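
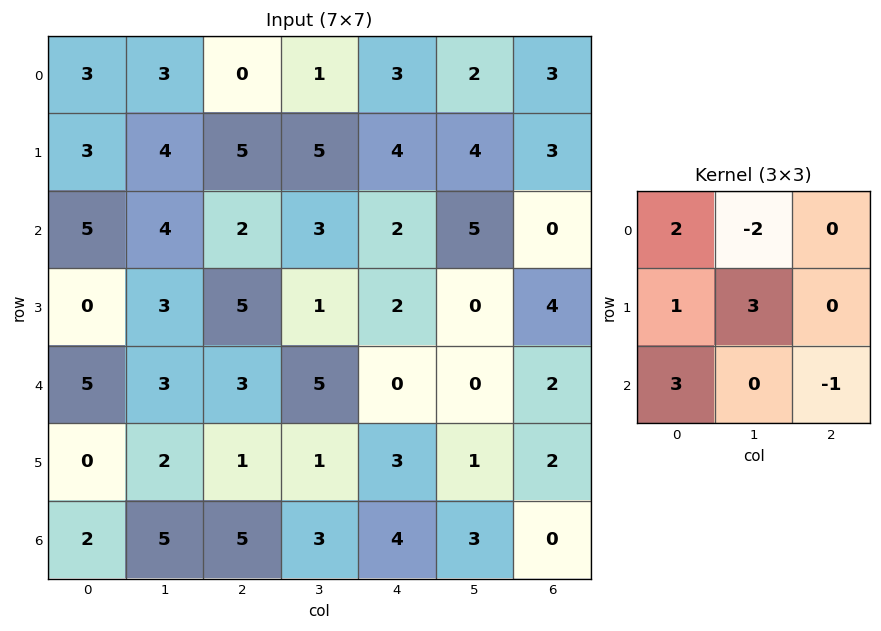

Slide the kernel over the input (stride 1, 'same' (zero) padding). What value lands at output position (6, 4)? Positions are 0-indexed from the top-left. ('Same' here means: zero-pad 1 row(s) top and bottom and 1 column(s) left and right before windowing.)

11

The receptive field on the zero-padded input at this output position is [1 3 1 / 3 4 3 / 0 0 0]. Elementwise product with the kernel and sum: 1·2 + 3·-2 + 3·1 + 4·3 + 0·3 + 0·-1.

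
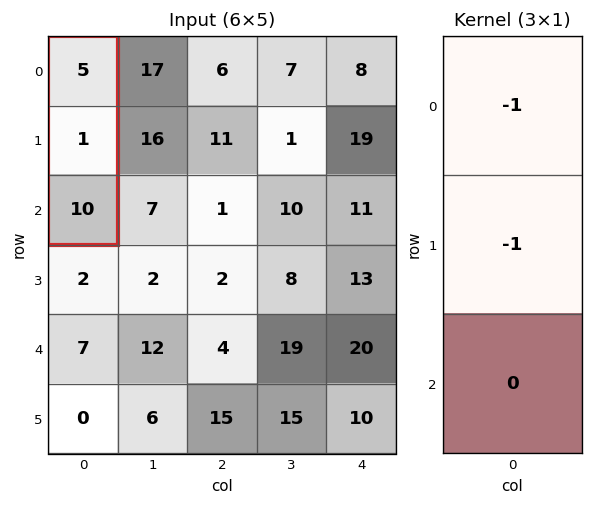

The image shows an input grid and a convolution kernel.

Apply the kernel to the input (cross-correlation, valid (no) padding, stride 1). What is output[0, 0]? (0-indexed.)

The receptive field on the input at this output position is [5 / 1 / 10]. Elementwise product with the kernel and sum: 5·-1 + 1·-1.

-6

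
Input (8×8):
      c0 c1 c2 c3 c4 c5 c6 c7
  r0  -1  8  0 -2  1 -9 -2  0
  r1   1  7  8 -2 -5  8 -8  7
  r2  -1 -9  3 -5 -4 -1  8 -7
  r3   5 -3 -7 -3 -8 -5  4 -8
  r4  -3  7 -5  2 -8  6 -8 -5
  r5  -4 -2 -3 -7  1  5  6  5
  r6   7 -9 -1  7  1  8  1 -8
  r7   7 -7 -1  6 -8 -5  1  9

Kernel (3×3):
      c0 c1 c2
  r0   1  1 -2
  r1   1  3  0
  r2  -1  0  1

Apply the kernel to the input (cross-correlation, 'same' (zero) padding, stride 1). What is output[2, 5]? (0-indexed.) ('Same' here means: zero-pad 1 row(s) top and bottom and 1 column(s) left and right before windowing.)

The receptive field on the zero-padded input at this output position is [-5 8 -8 / -4 -1 8 / -8 -5 4]. Elementwise product with the kernel and sum: -5·1 + 8·1 + -8·-2 + -4·1 + -1·3 + -8·-1 + 4·1.

24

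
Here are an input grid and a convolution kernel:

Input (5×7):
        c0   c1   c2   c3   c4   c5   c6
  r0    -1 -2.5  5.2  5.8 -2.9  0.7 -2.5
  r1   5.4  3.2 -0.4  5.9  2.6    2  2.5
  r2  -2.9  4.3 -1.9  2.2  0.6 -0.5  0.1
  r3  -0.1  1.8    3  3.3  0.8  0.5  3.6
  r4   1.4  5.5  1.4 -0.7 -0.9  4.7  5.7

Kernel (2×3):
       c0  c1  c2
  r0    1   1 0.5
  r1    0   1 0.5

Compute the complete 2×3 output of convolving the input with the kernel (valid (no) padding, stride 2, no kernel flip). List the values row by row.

2.1 16.75 -0.2
3.75 4.3 2.45

Output[0,0]: The receptive field on the input at this output position is [-1 -2.5 5.2 / 5.4 3.2 -0.4]. Elementwise product with the kernel and sum: -1·1 + -2.5·1 + 5.2·0.5 + 3.2·1 + -0.4·0.5.
Output[0,1]: The receptive field on the input at this output position is [5.2 5.8 -2.9 / -0.4 5.9 2.6]. Elementwise product with the kernel and sum: 5.2·1 + 5.8·1 + -2.9·0.5 + 5.9·1 + 2.6·0.5.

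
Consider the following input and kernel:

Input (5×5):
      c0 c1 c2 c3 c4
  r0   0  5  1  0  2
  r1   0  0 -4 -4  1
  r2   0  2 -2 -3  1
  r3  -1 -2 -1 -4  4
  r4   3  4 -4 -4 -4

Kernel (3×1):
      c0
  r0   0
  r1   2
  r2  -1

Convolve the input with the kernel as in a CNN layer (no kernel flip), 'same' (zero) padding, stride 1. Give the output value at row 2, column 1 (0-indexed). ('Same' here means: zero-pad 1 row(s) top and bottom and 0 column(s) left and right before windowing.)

6

The receptive field on the zero-padded input at this output position is [0 / 2 / -2]. Elementwise product with the kernel and sum: 2·2 + -2·-1.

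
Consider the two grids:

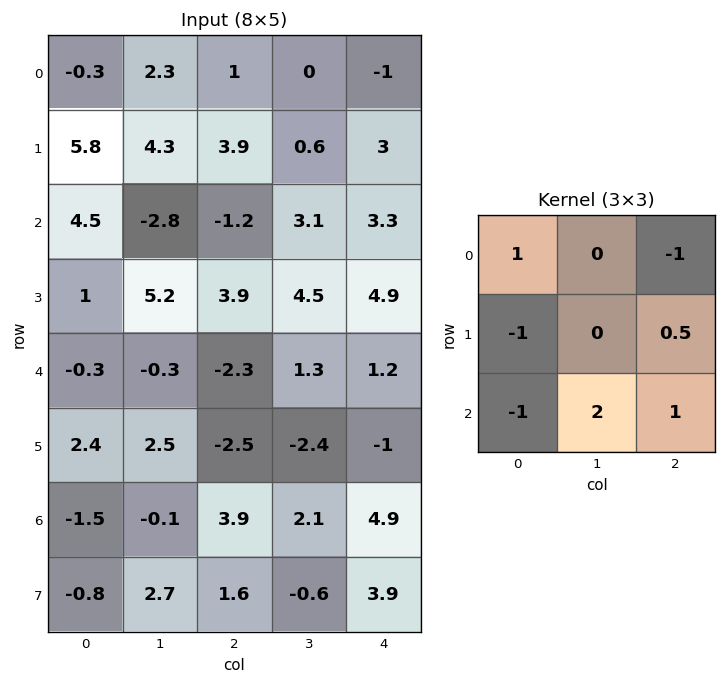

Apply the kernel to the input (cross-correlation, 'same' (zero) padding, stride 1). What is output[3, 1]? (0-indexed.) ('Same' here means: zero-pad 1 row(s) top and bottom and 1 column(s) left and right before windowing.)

4.05

The receptive field on the zero-padded input at this output position is [4.5 -2.8 -1.2 / 1 5.2 3.9 / -0.3 -0.3 -2.3]. Elementwise product with the kernel and sum: 4.5·1 + -1.2·-1 + 1·-1 + 3.9·0.5 + -0.3·-1 + -0.3·2 + -2.3·1.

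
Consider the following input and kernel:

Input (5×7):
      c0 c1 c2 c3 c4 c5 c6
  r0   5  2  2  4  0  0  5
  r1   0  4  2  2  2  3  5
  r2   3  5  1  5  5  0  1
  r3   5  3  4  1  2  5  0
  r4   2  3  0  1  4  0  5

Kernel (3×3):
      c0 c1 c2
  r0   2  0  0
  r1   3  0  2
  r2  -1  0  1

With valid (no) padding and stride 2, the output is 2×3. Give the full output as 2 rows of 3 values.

12 18 12
27 22 17

Output[0,0]: The receptive field on the input at this output position is [5 2 2 / 0 4 2 / 3 5 1]. Elementwise product with the kernel and sum: 5·2 + 0·3 + 2·2 + 3·-1 + 1·1.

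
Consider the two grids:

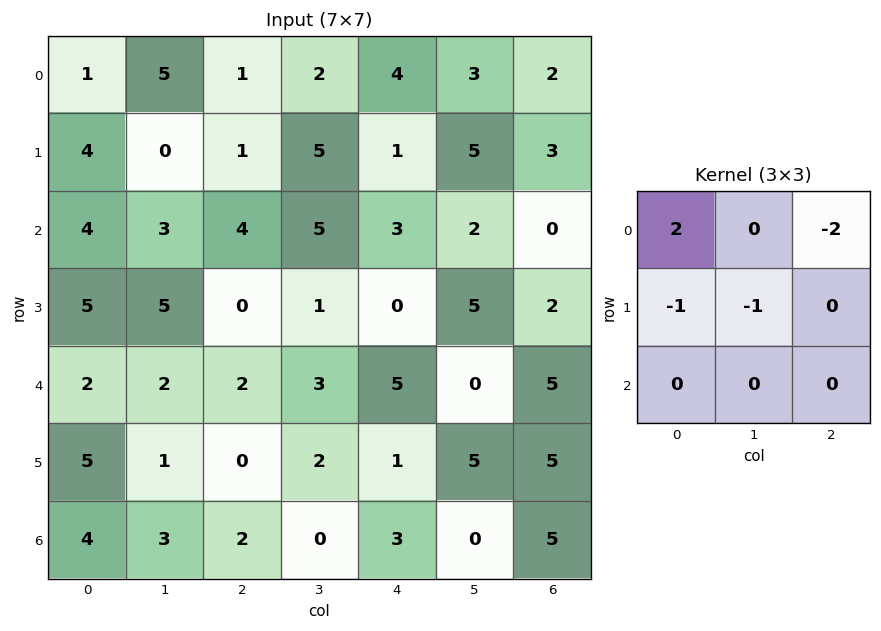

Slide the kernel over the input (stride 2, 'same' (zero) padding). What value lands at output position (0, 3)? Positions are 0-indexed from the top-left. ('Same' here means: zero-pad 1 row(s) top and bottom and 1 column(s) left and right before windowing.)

-5

The receptive field on the zero-padded input at this output position is [0 0 0 / 3 2 0 / 5 3 0]. Elementwise product with the kernel and sum: 0·2 + 0·-2 + 3·-1 + 2·-1.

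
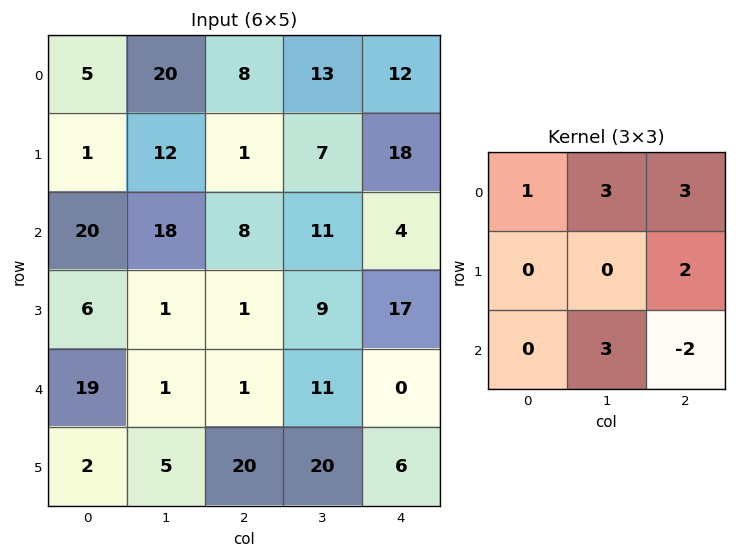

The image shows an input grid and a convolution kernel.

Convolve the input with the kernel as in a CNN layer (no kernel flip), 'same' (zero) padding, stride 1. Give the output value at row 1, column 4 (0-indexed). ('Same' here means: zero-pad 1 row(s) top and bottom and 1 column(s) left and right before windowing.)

61

The receptive field on the zero-padded input at this output position is [13 12 0 / 7 18 0 / 11 4 0]. Elementwise product with the kernel and sum: 13·1 + 12·3 + 0·3 + 0·2 + 4·3 + 0·-2.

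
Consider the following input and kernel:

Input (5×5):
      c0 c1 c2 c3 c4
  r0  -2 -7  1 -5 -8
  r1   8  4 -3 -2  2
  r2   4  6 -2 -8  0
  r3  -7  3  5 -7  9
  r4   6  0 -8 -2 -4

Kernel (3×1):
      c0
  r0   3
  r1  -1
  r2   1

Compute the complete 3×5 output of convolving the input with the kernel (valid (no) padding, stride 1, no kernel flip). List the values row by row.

Output[0,0]: The receptive field on the input at this output position is [-2 / 8 / 4]. Elementwise product with the kernel and sum: -2·3 + 8·-1 + 4·1.
Output[0,1]: The receptive field on the input at this output position is [-7 / 4 / 6]. Elementwise product with the kernel and sum: -7·3 + 4·-1 + 6·1.

-10 -19 4 -21 -26
13 9 -2 -5 15
25 15 -19 -19 -13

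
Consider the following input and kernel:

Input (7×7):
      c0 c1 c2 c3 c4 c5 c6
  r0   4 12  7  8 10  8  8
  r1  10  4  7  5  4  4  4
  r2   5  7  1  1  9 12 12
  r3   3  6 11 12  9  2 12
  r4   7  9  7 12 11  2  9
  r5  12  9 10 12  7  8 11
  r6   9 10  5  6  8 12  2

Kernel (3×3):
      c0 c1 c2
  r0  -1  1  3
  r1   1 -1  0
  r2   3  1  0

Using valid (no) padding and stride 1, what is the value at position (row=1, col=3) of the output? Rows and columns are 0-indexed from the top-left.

The receptive field on the input at this output position is [5 4 4 / 1 9 12 / 12 9 2]. Elementwise product with the kernel and sum: 5·-1 + 4·1 + 4·3 + 1·1 + 9·-1 + 12·3 + 9·1.

48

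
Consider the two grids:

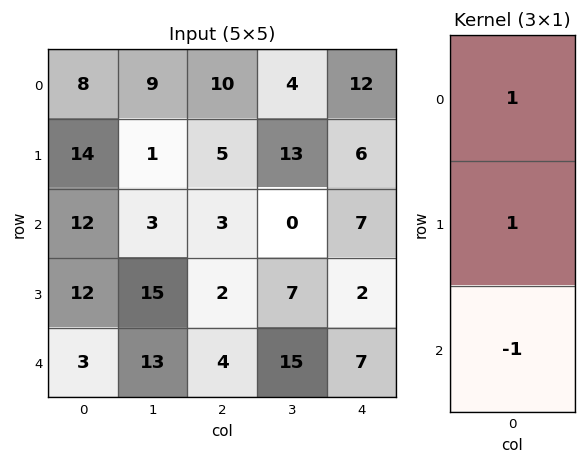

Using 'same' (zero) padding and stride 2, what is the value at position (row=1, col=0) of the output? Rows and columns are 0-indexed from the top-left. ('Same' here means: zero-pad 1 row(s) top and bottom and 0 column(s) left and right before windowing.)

14

The receptive field on the zero-padded input at this output position is [14 / 12 / 12]. Elementwise product with the kernel and sum: 14·1 + 12·1 + 12·-1.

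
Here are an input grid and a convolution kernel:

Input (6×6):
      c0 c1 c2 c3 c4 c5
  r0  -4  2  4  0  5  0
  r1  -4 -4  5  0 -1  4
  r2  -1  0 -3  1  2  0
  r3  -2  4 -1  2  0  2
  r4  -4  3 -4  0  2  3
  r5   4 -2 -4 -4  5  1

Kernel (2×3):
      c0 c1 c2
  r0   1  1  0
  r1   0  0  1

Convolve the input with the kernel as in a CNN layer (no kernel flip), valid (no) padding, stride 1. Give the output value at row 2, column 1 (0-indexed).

The receptive field on the input at this output position is [0 -3 1 / 4 -1 2]. Elementwise product with the kernel and sum: 0·1 + -3·1 + 2·1.

-1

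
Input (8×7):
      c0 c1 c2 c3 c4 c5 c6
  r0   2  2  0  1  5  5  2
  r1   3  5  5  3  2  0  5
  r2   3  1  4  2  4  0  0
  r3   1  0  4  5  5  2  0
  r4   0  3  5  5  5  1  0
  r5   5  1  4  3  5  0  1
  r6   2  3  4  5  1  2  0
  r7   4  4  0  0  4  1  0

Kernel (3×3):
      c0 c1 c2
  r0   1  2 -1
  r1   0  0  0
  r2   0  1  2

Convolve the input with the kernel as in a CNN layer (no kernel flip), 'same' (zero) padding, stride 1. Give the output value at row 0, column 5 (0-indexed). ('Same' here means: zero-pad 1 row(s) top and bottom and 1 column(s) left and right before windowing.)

The receptive field on the zero-padded input at this output position is [0 0 0 / 5 5 2 / 2 0 5]. Elementwise product with the kernel and sum: 0·1 + 0·2 + 0·-1 + 0·1 + 5·2.

10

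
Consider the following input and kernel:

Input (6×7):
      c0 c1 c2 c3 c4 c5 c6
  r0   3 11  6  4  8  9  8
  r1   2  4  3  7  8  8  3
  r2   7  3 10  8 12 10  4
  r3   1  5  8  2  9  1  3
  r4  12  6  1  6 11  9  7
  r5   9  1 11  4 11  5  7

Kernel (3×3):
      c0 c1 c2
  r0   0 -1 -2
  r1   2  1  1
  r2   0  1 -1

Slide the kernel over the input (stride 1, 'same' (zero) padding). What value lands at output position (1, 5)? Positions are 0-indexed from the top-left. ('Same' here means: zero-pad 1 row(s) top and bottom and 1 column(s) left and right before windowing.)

The receptive field on the zero-padded input at this output position is [8 9 8 / 8 8 3 / 12 10 4]. Elementwise product with the kernel and sum: 9·-1 + 8·-2 + 8·2 + 8·1 + 3·1 + 10·1 + 4·-1.

8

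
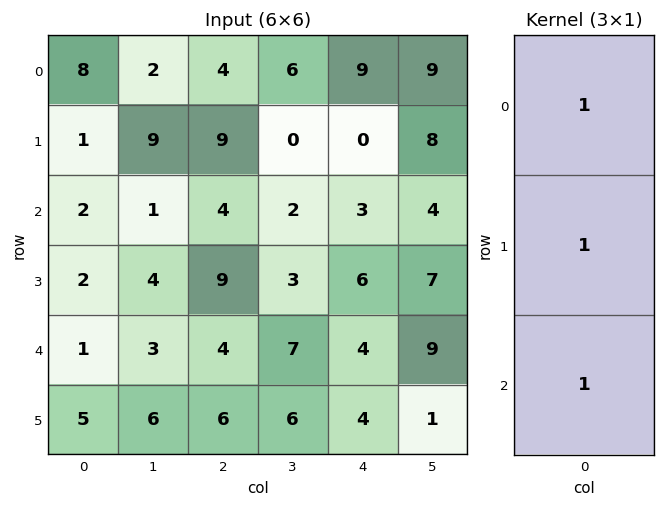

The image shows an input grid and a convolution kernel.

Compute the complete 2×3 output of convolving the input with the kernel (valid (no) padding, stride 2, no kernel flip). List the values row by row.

11 17 12
5 17 13

Output[0,0]: The receptive field on the input at this output position is [8 / 1 / 2]. Elementwise product with the kernel and sum: 8·1 + 1·1 + 2·1.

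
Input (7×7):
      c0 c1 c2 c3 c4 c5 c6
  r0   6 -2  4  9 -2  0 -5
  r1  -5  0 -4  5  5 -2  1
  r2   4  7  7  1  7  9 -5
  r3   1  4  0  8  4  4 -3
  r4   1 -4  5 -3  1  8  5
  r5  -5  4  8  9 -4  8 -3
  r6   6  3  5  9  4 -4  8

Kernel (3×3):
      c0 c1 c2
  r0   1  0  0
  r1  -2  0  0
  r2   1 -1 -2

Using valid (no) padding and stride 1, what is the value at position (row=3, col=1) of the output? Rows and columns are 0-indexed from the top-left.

The receptive field on the input at this output position is [4 0 8 / -4 5 -3 / 4 8 9]. Elementwise product with the kernel and sum: 4·1 + -4·-2 + 4·1 + 8·-1 + 9·-2.

-10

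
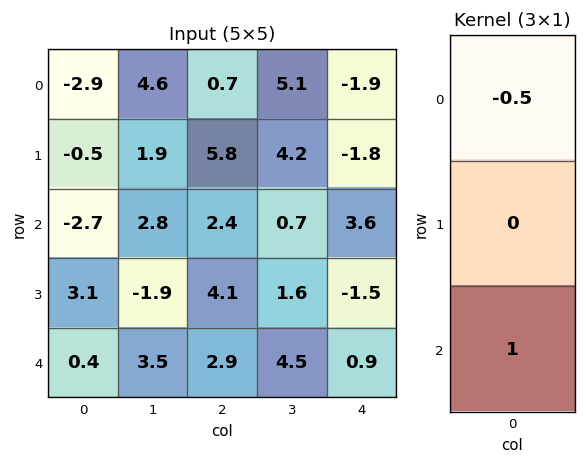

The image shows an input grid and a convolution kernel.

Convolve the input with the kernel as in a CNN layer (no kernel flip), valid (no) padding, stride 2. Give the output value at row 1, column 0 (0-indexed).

The receptive field on the input at this output position is [-2.7 / 3.1 / 0.4]. Elementwise product with the kernel and sum: -2.7·-0.5 + 0.4·1.

1.75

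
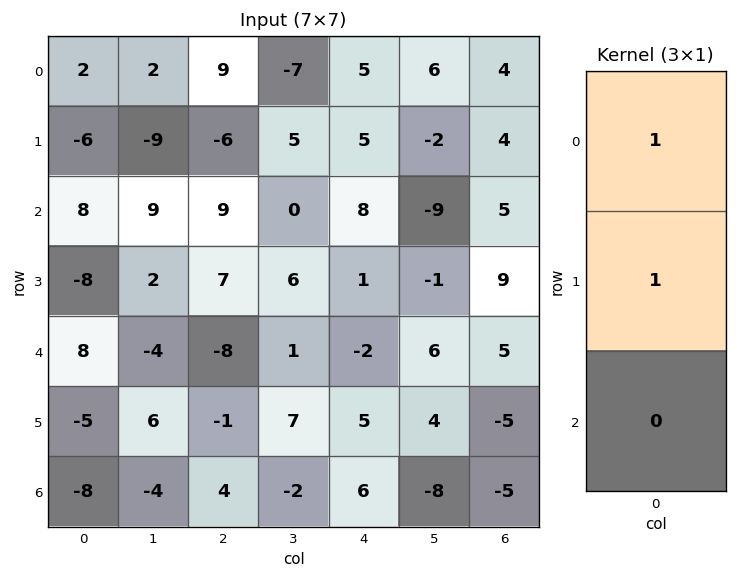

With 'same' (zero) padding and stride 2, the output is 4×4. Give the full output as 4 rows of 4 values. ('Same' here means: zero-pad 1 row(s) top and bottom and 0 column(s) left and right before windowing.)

2 9 5 4
2 3 13 9
0 -1 -1 14
-13 3 11 -10

Output[0,0]: The receptive field on the zero-padded input at this output position is [0 / 2 / -6]. Elementwise product with the kernel and sum: 0·1 + 2·1.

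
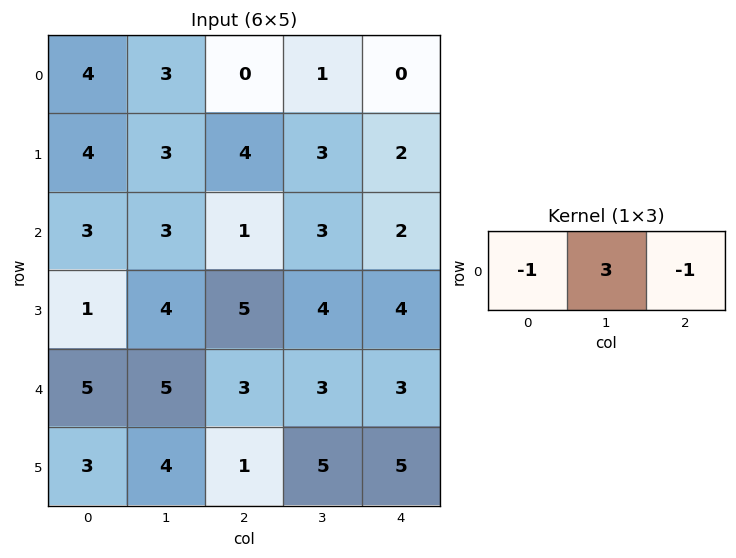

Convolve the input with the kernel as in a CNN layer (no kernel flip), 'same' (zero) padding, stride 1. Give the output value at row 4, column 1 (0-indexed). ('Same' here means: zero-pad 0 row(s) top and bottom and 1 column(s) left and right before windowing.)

7

The receptive field on the zero-padded input at this output position is [5 5 3]. Elementwise product with the kernel and sum: 5·-1 + 5·3 + 3·-1.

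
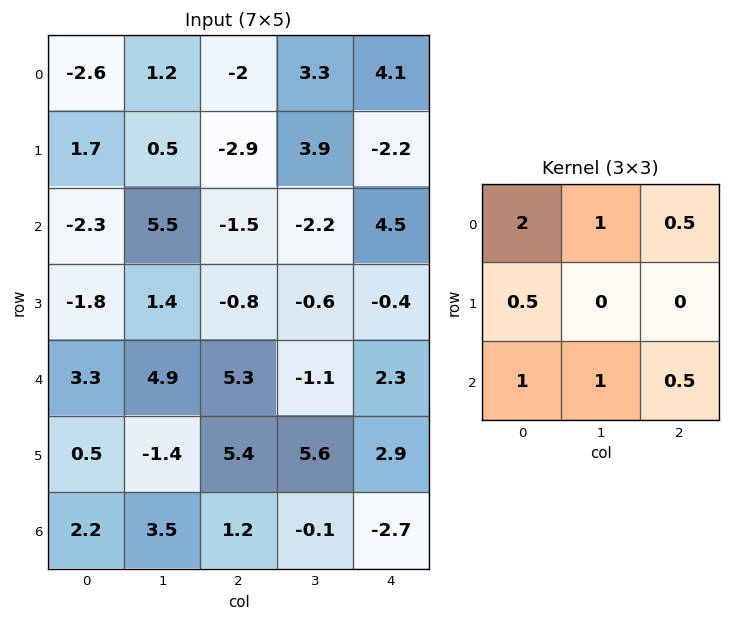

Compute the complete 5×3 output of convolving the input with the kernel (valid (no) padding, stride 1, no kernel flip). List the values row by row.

-1.7 5.2 -1.55
0.5 3.1 -5.35
10.1 18.75 2
0.85 10.95 12.7
20.7 18.5 13.1

Output[0,0]: The receptive field on the input at this output position is [-2.6 1.2 -2 / 1.7 0.5 -2.9 / -2.3 5.5 -1.5]. Elementwise product with the kernel and sum: -2.6·2 + 1.2·1 + -2·0.5 + 1.7·0.5 + -2.3·1 + 5.5·1 + -1.5·0.5.
Output[0,1]: The receptive field on the input at this output position is [1.2 -2 3.3 / 0.5 -2.9 3.9 / 5.5 -1.5 -2.2]. Elementwise product with the kernel and sum: 1.2·2 + -2·1 + 3.3·0.5 + 0.5·0.5 + 5.5·1 + -1.5·1 + -2.2·0.5.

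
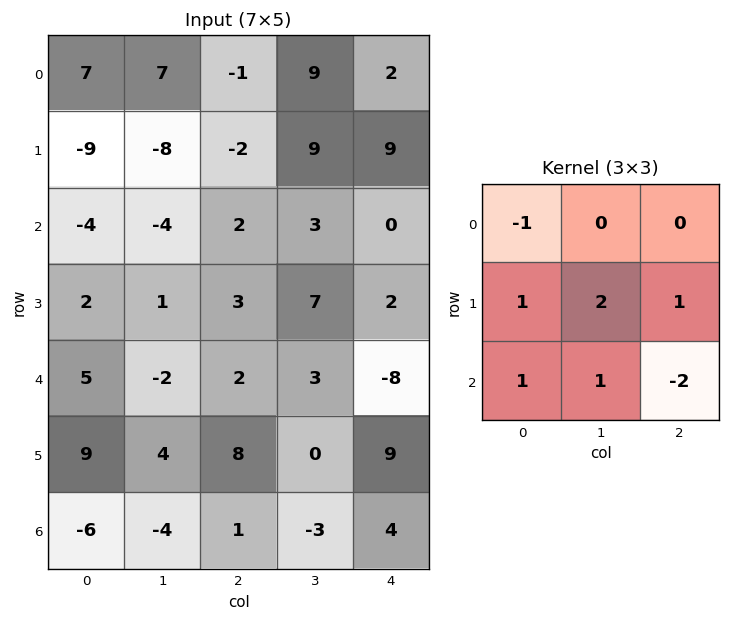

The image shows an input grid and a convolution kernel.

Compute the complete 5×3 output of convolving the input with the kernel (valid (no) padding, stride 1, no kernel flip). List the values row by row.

-46 -18 31
-4 1 16
10 12 38
-2 16 -13
8 25 5

Output[0,0]: The receptive field on the input at this output position is [7 7 -1 / -9 -8 -2 / -4 -4 2]. Elementwise product with the kernel and sum: 7·-1 + -9·1 + -8·2 + -2·1 + -4·1 + -4·1 + 2·-2.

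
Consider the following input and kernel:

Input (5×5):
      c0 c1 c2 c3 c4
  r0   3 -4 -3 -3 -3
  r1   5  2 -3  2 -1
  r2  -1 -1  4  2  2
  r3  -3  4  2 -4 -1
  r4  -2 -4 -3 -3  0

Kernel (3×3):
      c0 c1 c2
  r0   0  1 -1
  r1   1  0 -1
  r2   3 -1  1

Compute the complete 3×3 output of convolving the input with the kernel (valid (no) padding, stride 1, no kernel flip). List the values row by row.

Output[0,0]: The receptive field on the input at this output position is [3 -4 -3 / 5 2 -3 / -1 -1 4]. Elementwise product with the kernel and sum: -4·1 + -3·-1 + 5·1 + -3·-1 + -1·3 + -1·-1 + 4·1.
Output[0,1]: The receptive field on the input at this output position is [-4 -3 -3 / 2 -3 2 / -1 4 2]. Elementwise product with the kernel and sum: -3·1 + -3·-1 + 2·1 + 2·-1 + -1·3 + 4·-1 + 2·1.

9 -5 10
-11 -2 14
-15 -2 -3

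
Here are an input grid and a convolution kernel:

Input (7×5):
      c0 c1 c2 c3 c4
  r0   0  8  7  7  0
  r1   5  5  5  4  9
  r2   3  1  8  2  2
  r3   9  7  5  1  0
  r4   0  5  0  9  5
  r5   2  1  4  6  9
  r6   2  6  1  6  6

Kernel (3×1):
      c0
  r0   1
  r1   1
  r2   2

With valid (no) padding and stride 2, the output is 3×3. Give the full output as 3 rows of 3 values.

Output[0,0]: The receptive field on the input at this output position is [0 / 5 / 3]. Elementwise product with the kernel and sum: 0·1 + 5·1 + 3·2.

11 28 13
12 13 12
6 6 26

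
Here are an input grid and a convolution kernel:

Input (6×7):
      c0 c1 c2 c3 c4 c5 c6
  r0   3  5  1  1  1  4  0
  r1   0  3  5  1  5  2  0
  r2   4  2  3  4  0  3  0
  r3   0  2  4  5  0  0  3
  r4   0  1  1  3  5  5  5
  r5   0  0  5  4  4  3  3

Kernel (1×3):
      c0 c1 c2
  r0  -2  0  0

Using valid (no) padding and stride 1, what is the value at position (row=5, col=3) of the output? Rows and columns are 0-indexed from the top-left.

-8

The receptive field on the input at this output position is [4 4 3]. Elementwise product with the kernel and sum: 4·-2.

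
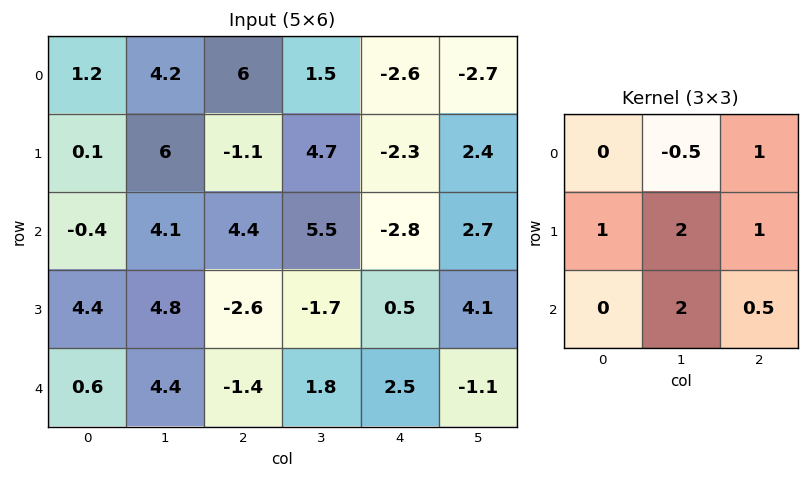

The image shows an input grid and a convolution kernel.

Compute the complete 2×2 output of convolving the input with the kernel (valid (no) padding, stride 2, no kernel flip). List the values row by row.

25.3 12.25
21.85 -6.2

Output[0,0]: The receptive field on the input at this output position is [1.2 4.2 6 / 0.1 6 -1.1 / -0.4 4.1 4.4]. Elementwise product with the kernel and sum: 4.2·-0.5 + 6·1 + 0.1·1 + 6·2 + -1.1·1 + 4.1·2 + 4.4·0.5.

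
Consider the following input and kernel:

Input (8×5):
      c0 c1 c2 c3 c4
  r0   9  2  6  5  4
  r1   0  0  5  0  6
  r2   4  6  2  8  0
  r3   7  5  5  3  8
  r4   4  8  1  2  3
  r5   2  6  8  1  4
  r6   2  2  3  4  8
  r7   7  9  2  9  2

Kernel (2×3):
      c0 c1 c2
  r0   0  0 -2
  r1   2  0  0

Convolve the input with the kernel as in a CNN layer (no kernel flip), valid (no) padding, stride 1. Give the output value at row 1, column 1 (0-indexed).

12

The receptive field on the input at this output position is [0 5 0 / 6 2 8]. Elementwise product with the kernel and sum: 0·-2 + 6·2.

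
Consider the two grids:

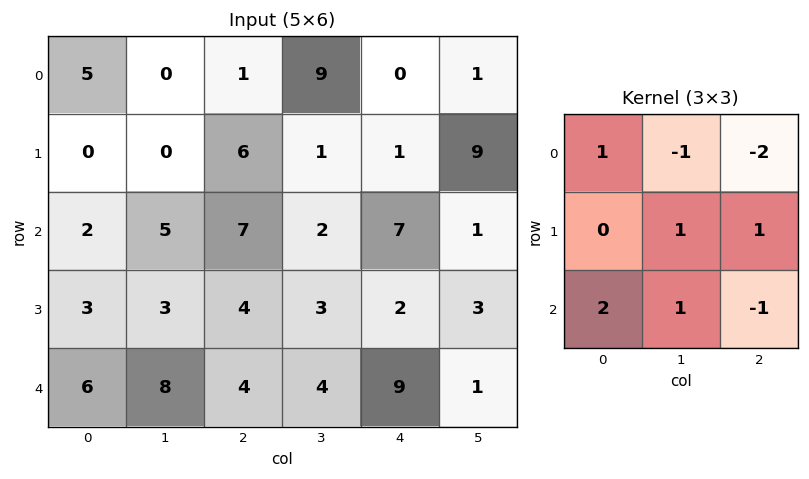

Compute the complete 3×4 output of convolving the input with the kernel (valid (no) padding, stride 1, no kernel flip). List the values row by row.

11 3 3 27
5 8 21 -5
6 17 -1 14

Output[0,0]: The receptive field on the input at this output position is [5 0 1 / 0 0 6 / 2 5 7]. Elementwise product with the kernel and sum: 5·1 + 0·-1 + 1·-2 + 0·1 + 6·1 + 2·2 + 5·1 + 7·-1.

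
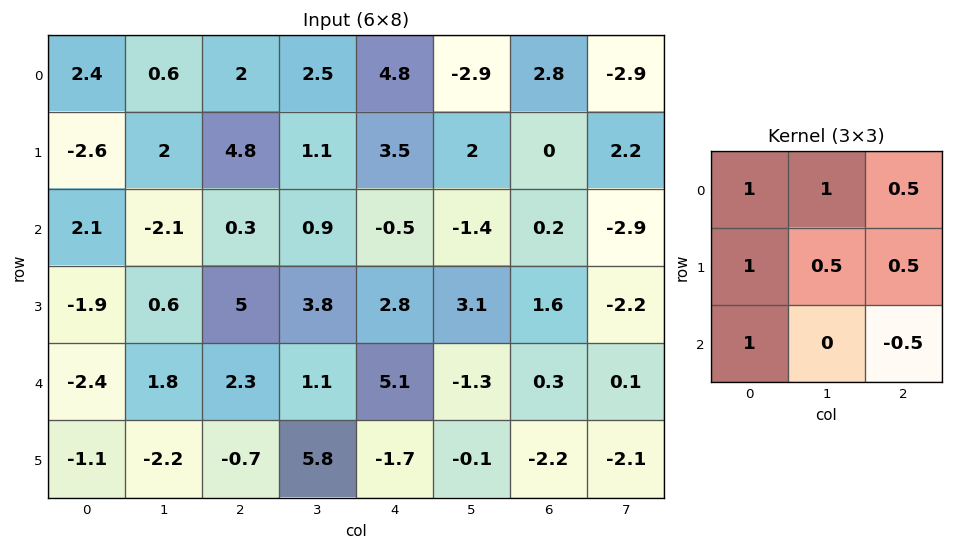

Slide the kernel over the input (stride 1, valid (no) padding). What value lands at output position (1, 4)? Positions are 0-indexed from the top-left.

The receptive field on the input at this output position is [3.5 2 0 / -0.5 -1.4 0.2 / 2.8 3.1 1.6]. Elementwise product with the kernel and sum: 3.5·1 + 2·1 + 0·0.5 + -0.5·1 + -1.4·0.5 + 0.2·0.5 + 2.8·1 + 1.6·-0.5.

6.4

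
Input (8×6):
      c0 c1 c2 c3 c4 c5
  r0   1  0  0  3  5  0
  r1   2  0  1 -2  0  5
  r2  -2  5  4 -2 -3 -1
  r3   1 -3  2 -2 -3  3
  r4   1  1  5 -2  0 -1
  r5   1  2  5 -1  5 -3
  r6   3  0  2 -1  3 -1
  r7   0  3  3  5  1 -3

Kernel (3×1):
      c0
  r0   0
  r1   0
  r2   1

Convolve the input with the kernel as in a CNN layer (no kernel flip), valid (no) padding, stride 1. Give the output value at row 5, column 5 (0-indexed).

The receptive field on the input at this output position is [-3 / -1 / -3]. Elementwise product with the kernel and sum: -3·1.

-3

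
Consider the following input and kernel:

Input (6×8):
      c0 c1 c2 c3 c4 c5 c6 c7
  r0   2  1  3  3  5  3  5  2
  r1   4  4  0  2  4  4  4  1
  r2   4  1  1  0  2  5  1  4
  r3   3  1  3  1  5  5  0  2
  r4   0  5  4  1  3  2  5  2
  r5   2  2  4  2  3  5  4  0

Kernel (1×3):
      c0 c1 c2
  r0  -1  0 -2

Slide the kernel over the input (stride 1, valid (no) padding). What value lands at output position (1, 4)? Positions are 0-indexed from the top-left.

The receptive field on the input at this output position is [4 4 4]. Elementwise product with the kernel and sum: 4·-1 + 4·-2.

-12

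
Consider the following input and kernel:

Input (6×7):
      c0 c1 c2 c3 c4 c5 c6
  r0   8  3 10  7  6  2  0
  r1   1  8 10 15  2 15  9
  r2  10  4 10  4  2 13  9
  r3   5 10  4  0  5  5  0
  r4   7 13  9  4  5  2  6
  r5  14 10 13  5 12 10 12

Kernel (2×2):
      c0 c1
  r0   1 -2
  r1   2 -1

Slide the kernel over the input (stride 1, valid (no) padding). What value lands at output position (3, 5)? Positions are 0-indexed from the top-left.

The receptive field on the input at this output position is [5 0 / 2 6]. Elementwise product with the kernel and sum: 5·1 + 0·-2 + 2·2 + 6·-1.

3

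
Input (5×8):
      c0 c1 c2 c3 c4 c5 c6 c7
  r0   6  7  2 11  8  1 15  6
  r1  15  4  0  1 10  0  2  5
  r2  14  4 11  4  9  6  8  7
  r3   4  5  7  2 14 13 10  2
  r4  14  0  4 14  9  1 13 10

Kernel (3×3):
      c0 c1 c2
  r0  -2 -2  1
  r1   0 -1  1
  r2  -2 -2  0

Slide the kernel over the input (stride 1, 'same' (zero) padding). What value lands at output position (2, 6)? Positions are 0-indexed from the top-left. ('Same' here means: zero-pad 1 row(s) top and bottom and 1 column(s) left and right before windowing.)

-46

The receptive field on the zero-padded input at this output position is [0 2 5 / 6 8 7 / 13 10 2]. Elementwise product with the kernel and sum: 0·-2 + 2·-2 + 5·1 + 8·-1 + 7·1 + 13·-2 + 10·-2.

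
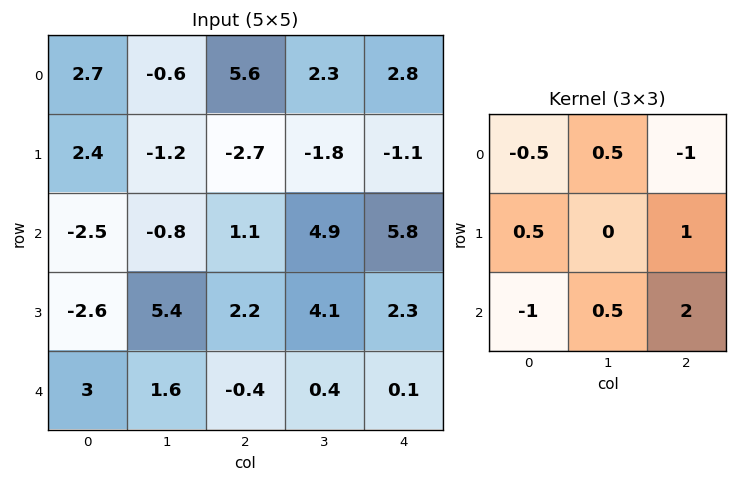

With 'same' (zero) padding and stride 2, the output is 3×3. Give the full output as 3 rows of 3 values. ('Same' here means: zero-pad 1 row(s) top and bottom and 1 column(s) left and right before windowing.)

-1.8 -1.75 2.4
11.1 9.45 -0.15
-5.1 -4.5 -0.7

Output[0,0]: The receptive field on the zero-padded input at this output position is [0 0 0 / 0 2.7 -0.6 / 0 2.4 -1.2]. Elementwise product with the kernel and sum: 0·-0.5 + 0·0.5 + 0·-1 + 0·0.5 + -0.6·1 + 0·-1 + 2.4·0.5 + -1.2·2.
Output[0,1]: The receptive field on the zero-padded input at this output position is [0 0 0 / -0.6 5.6 2.3 / -1.2 -2.7 -1.8]. Elementwise product with the kernel and sum: 0·-0.5 + 0·0.5 + 0·-1 + -0.6·0.5 + 2.3·1 + -1.2·-1 + -2.7·0.5 + -1.8·2.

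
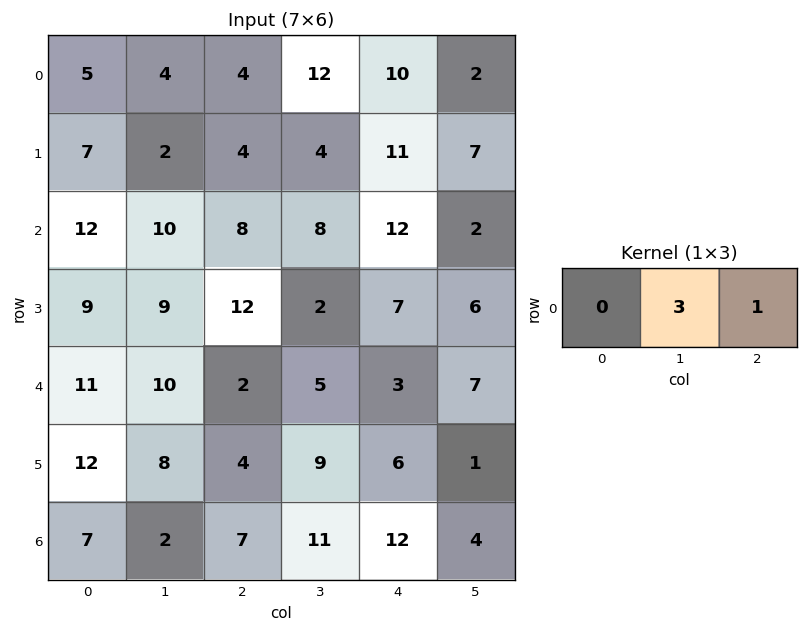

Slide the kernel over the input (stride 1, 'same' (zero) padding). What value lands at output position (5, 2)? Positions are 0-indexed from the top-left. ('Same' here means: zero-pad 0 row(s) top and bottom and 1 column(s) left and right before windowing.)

The receptive field on the zero-padded input at this output position is [8 4 9]. Elementwise product with the kernel and sum: 4·3 + 9·1.

21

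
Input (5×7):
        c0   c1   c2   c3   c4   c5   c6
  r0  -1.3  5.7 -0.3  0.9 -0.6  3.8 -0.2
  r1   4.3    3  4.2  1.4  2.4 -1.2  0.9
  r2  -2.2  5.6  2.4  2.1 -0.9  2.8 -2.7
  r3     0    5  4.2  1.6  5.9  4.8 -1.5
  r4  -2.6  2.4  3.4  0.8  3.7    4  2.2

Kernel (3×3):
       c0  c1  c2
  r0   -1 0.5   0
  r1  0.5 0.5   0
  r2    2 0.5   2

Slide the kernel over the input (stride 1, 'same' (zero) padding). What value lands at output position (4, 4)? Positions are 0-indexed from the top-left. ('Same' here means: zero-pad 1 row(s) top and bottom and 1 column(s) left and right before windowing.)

The receptive field on the zero-padded input at this output position is [1.6 5.9 4.8 / 0.8 3.7 4 / 0 0 0]. Elementwise product with the kernel and sum: 1.6·-1 + 5.9·0.5 + 0.8·0.5 + 3.7·0.5 + 0·2 + 0·0.5 + 0·2.

3.6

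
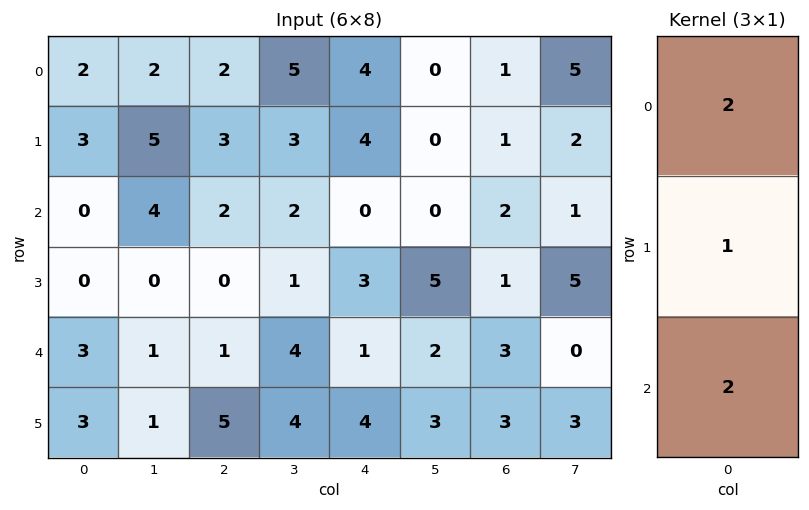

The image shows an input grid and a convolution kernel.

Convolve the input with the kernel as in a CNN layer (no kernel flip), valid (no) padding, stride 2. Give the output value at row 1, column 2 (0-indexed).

The receptive field on the input at this output position is [0 / 3 / 1]. Elementwise product with the kernel and sum: 0·2 + 3·1 + 1·2.

5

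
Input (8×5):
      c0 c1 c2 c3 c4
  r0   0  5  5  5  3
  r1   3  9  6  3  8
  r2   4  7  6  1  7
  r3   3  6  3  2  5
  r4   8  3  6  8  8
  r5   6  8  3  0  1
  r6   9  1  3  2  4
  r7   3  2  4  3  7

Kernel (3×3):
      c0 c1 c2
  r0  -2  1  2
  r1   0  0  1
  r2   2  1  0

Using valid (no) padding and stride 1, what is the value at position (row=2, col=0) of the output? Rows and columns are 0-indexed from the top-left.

The receptive field on the input at this output position is [4 7 6 / 3 6 3 / 8 3 6]. Elementwise product with the kernel and sum: 4·-2 + 7·1 + 6·2 + 3·1 + 8·2 + 3·1.

33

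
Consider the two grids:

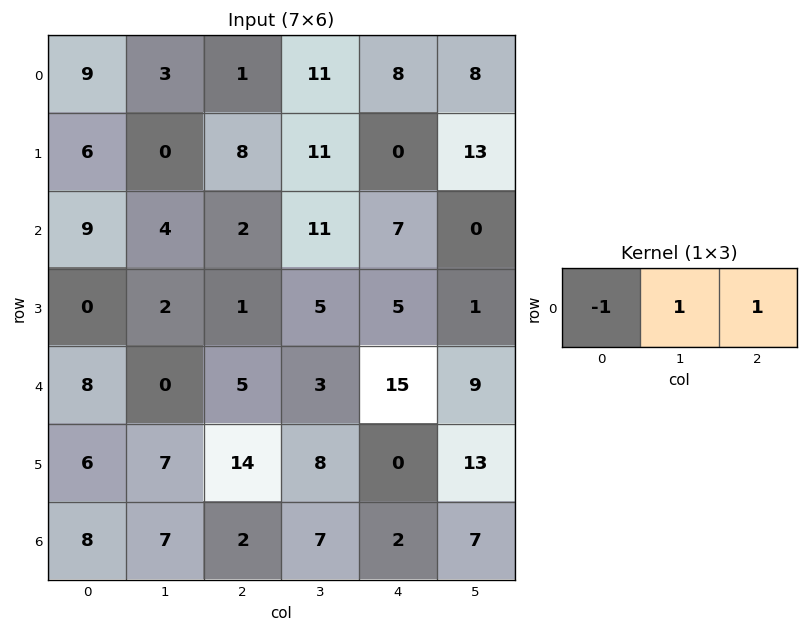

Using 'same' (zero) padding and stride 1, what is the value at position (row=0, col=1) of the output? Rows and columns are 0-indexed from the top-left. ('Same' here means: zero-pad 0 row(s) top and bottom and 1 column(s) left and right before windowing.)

The receptive field on the zero-padded input at this output position is [9 3 1]. Elementwise product with the kernel and sum: 9·-1 + 3·1 + 1·1.

-5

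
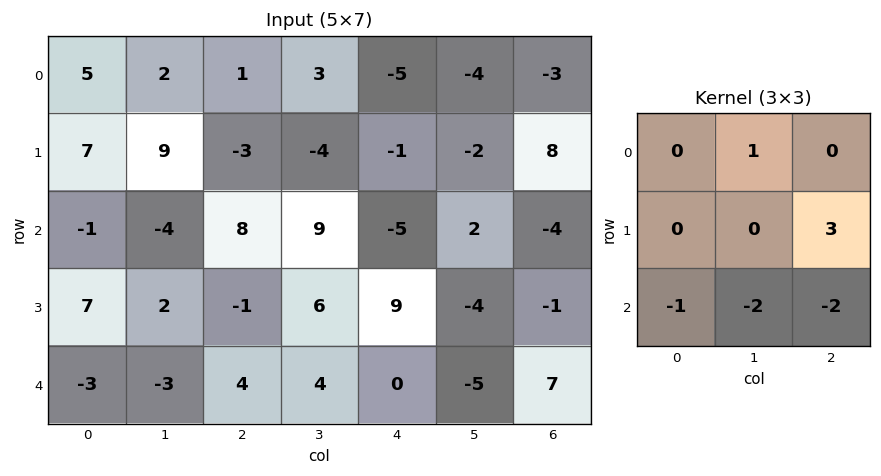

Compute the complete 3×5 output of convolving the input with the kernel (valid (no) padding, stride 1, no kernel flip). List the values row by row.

Output[0,0]: The receptive field on the input at this output position is [5 2 1 / 7 9 -3 / -1 -4 8]. Elementwise product with the kernel and sum: 2·1 + -3·3 + -1·-1 + -4·-2 + 8·-2.
Output[0,1]: The receptive field on the input at this output position is [2 1 3 / 9 -3 -4 / -4 8 9]. Elementwise product with the kernel and sum: 1·1 + -4·3 + -4·-1 + 8·-2 + 9·-2.

-14 -41 -16 -14 29
24 12 -48 -11 -13
-6 13 24 -11 -5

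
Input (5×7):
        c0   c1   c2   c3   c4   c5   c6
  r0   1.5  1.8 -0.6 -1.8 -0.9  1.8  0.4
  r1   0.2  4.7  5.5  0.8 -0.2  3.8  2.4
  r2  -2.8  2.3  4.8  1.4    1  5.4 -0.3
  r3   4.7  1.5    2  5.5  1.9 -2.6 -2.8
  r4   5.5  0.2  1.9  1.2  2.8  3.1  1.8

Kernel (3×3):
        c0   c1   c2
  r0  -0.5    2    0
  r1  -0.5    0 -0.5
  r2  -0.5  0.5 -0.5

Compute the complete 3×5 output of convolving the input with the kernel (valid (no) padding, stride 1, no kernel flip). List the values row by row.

0.15 -4.3 -8.15 -6.1 5.3
5.7 4.3 -3.25 -4.7 6.5
-0.95 5.2 -3.3 -0.9 10

Output[0,0]: The receptive field on the input at this output position is [1.5 1.8 -0.6 / 0.2 4.7 5.5 / -2.8 2.3 4.8]. Elementwise product with the kernel and sum: 1.5·-0.5 + 1.8·2 + 0.2·-0.5 + 5.5·-0.5 + -2.8·-0.5 + 2.3·0.5 + 4.8·-0.5.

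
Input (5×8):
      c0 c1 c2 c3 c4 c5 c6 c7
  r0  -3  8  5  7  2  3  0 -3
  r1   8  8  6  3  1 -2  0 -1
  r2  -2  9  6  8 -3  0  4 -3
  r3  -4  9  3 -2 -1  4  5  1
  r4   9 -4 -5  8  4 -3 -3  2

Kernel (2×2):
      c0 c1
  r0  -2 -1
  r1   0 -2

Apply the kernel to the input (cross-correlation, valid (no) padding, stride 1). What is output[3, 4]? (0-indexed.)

The receptive field on the input at this output position is [-1 4 / 4 -3]. Elementwise product with the kernel and sum: -1·-2 + 4·-1 + -3·-2.

4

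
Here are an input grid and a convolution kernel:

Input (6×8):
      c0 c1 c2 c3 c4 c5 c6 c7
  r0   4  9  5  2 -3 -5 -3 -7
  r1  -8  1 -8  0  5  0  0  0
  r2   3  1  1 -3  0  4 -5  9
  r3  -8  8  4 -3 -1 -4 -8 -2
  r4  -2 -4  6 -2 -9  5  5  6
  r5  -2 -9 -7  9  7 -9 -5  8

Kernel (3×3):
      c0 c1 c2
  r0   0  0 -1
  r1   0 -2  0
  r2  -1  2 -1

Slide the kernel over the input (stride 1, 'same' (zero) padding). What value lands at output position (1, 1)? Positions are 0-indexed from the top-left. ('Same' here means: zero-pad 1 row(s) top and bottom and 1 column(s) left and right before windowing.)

The receptive field on the zero-padded input at this output position is [4 9 5 / -8 1 -8 / 3 1 1]. Elementwise product with the kernel and sum: 5·-1 + 1·-2 + 3·-1 + 1·2 + 1·-1.

-9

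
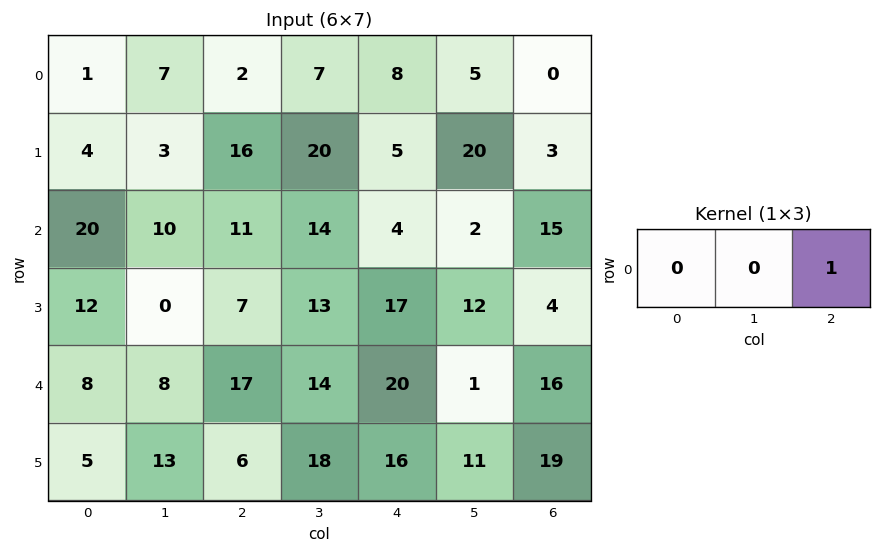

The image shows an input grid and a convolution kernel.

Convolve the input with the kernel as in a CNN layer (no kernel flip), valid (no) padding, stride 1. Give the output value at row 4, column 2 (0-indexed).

The receptive field on the input at this output position is [17 14 20]. Elementwise product with the kernel and sum: 20·1.

20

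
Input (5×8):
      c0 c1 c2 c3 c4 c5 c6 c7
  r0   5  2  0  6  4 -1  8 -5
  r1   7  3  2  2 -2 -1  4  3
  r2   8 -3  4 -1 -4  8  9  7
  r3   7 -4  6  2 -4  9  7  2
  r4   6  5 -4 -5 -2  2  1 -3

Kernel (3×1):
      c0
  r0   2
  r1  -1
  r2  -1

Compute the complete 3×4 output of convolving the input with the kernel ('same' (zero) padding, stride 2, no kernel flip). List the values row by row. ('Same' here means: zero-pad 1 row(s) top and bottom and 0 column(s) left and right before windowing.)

-12 -2 -2 -12
-1 -6 4 -8
8 16 -6 13

Output[0,0]: The receptive field on the zero-padded input at this output position is [0 / 5 / 7]. Elementwise product with the kernel and sum: 0·2 + 5·-1 + 7·-1.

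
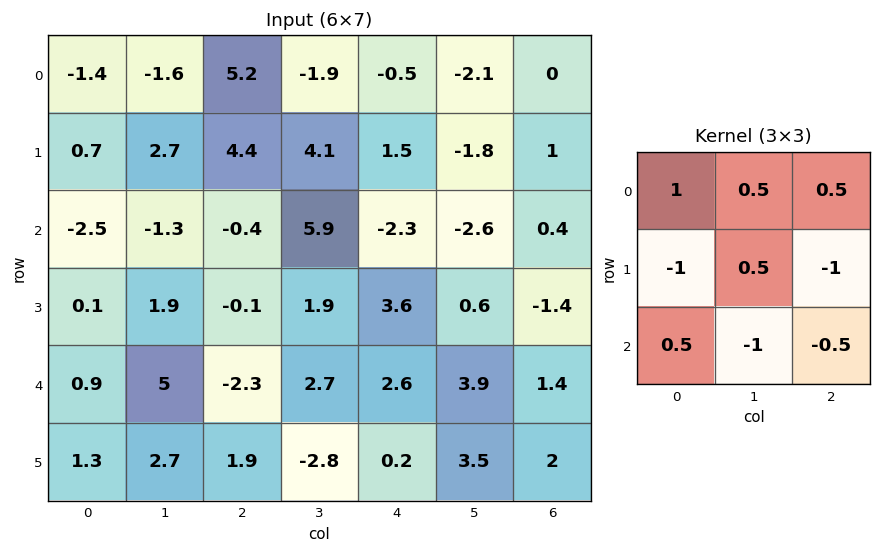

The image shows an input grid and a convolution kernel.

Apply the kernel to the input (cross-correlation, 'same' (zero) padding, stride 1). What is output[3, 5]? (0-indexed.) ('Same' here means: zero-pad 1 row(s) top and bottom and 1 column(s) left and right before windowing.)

The receptive field on the zero-padded input at this output position is [-2.3 -2.6 0.4 / 3.6 0.6 -1.4 / 2.6 3.9 1.4]. Elementwise product with the kernel and sum: -2.3·1 + -2.6·0.5 + 0.4·0.5 + 3.6·-1 + 0.6·0.5 + -1.4·-1 + 2.6·0.5 + 3.9·-1 + 1.4·-0.5.

-8.6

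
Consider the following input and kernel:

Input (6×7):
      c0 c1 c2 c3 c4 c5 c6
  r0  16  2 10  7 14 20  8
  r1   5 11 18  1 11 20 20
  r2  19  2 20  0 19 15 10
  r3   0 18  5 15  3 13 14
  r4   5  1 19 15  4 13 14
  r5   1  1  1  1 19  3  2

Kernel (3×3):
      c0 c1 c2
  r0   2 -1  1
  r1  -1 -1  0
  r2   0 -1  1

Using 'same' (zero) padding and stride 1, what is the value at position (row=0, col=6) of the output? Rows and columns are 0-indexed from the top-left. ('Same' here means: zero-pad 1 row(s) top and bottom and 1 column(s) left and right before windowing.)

The receptive field on the zero-padded input at this output position is [0 0 0 / 20 8 0 / 20 20 0]. Elementwise product with the kernel and sum: 0·2 + 0·-1 + 0·1 + 20·-1 + 8·-1 + 20·-1 + 0·1.

-48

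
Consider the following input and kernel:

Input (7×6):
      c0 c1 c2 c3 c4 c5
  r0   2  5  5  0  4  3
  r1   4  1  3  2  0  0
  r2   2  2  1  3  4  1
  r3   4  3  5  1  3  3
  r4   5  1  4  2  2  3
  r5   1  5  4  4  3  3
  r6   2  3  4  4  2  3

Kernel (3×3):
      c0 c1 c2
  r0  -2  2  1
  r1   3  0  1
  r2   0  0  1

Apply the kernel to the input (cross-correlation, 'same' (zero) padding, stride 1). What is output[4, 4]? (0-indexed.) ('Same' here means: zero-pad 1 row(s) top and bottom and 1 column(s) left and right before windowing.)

19

The receptive field on the zero-padded input at this output position is [1 3 3 / 2 2 3 / 4 3 3]. Elementwise product with the kernel and sum: 1·-2 + 3·2 + 3·1 + 2·3 + 3·1 + 3·1.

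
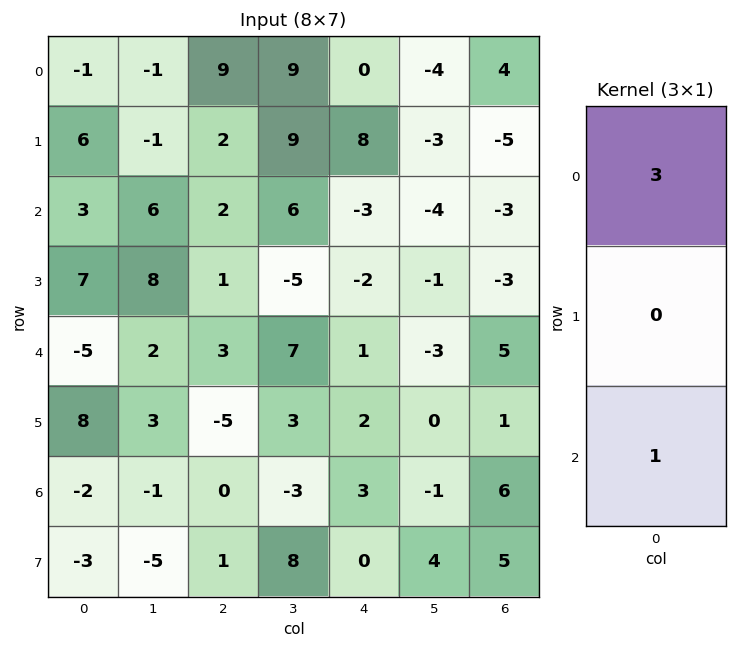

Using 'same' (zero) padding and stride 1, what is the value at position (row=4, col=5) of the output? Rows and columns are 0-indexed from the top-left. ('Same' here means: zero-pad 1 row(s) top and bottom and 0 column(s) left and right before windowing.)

The receptive field on the zero-padded input at this output position is [-1 / -3 / 0]. Elementwise product with the kernel and sum: -1·3 + 0·1.

-3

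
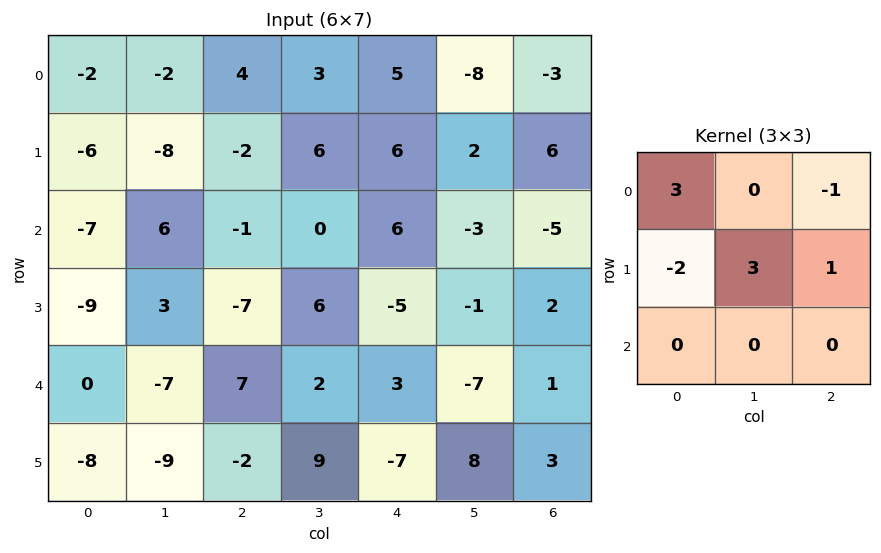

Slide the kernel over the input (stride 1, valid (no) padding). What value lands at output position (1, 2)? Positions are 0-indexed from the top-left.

-4

The receptive field on the input at this output position is [-2 6 6 / -1 0 6 / -7 6 -5]. Elementwise product with the kernel and sum: -2·3 + 6·-1 + -1·-2 + 0·3 + 6·1.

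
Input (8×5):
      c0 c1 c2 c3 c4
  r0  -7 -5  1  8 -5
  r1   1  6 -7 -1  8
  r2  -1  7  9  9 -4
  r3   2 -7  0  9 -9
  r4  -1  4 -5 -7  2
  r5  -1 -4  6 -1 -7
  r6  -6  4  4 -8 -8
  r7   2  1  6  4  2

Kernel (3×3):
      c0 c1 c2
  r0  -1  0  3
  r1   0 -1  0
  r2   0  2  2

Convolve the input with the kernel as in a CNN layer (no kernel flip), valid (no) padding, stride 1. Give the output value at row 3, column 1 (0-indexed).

49

The receptive field on the input at this output position is [-7 0 9 / 4 -5 -7 / -4 6 -1]. Elementwise product with the kernel and sum: -7·-1 + 9·3 + -5·-1 + 6·2 + -1·2.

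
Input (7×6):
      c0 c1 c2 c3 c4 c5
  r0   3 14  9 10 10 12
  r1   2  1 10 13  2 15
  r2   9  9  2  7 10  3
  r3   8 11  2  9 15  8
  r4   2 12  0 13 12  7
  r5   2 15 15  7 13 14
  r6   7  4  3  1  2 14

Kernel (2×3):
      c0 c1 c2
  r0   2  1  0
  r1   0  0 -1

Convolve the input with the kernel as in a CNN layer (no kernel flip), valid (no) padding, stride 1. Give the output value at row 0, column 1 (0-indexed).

The receptive field on the input at this output position is [14 9 10 / 1 10 13]. Elementwise product with the kernel and sum: 14·2 + 9·1 + 13·-1.

24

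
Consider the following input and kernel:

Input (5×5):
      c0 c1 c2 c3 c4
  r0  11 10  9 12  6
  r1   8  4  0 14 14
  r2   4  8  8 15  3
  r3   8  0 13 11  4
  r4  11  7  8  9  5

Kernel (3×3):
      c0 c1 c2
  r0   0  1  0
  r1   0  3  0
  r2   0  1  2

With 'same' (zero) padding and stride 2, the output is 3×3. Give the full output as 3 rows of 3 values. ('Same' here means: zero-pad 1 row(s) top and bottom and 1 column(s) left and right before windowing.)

Output[0,0]: The receptive field on the zero-padded input at this output position is [0 0 0 / 0 11 10 / 0 8 4]. Elementwise product with the kernel and sum: 0·1 + 11·3 + 8·1 + 4·2.

49 55 32
28 59 27
41 37 19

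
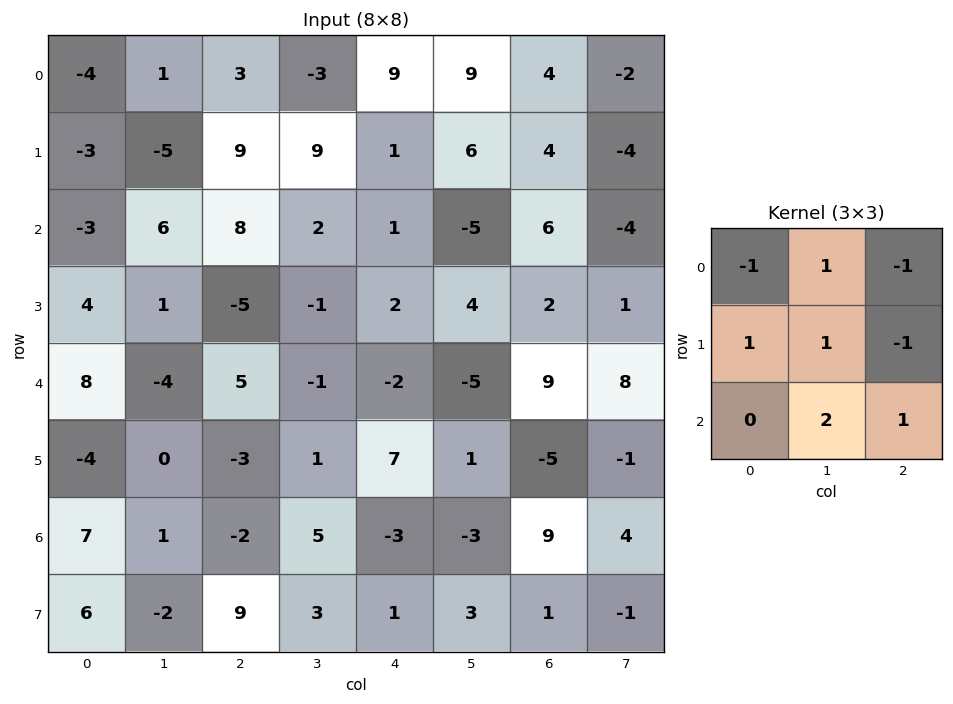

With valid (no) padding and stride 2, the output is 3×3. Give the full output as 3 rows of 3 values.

5 7 -5
8 -19 -9
-18 -6 4

Output[0,0]: The receptive field on the input at this output position is [-4 1 3 / -3 -5 9 / -3 6 8]. Elementwise product with the kernel and sum: -4·-1 + 1·1 + 3·-1 + -3·1 + -5·1 + 9·-1 + 6·2 + 8·1.
Output[0,1]: The receptive field on the input at this output position is [3 -3 9 / 9 9 1 / 8 2 1]. Elementwise product with the kernel and sum: 3·-1 + -3·1 + 9·-1 + 9·1 + 9·1 + 1·-1 + 2·2 + 1·1.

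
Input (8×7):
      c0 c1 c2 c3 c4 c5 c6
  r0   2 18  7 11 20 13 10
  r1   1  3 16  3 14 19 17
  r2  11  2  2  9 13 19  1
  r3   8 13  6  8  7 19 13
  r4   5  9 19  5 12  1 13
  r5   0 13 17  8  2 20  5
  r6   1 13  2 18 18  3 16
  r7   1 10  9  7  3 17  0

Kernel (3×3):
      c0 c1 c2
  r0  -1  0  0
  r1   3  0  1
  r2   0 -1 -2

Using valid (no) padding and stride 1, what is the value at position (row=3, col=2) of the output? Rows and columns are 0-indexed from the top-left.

51

The receptive field on the input at this output position is [6 8 7 / 19 5 12 / 17 8 2]. Elementwise product with the kernel and sum: 6·-1 + 19·3 + 12·1 + 8·-1 + 2·-2.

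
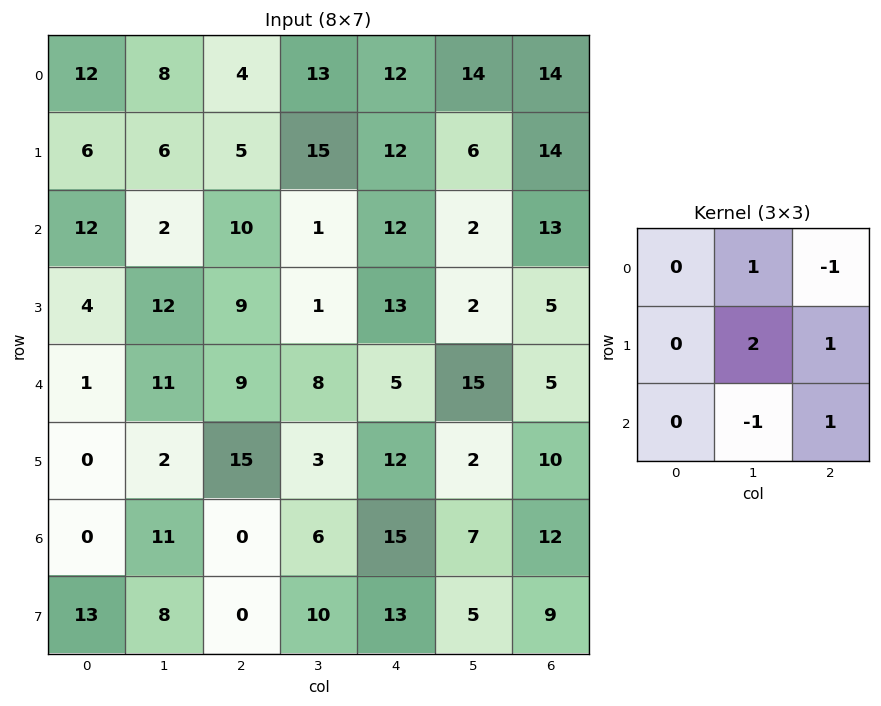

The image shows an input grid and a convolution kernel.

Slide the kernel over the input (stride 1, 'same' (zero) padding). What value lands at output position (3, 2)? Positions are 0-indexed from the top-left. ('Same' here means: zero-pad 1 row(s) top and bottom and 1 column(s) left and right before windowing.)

The receptive field on the zero-padded input at this output position is [2 10 1 / 12 9 1 / 11 9 8]. Elementwise product with the kernel and sum: 10·1 + 1·-1 + 9·2 + 1·1 + 9·-1 + 8·1.

27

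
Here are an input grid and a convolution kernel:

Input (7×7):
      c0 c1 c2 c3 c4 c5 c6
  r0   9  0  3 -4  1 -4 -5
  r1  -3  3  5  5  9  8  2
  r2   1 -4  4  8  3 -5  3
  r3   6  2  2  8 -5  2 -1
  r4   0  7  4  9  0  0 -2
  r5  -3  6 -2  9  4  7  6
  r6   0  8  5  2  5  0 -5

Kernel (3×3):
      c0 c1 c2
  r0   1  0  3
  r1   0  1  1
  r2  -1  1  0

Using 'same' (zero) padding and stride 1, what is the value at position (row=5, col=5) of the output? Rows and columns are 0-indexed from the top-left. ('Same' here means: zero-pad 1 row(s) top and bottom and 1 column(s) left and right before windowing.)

2

The receptive field on the zero-padded input at this output position is [0 0 -2 / 4 7 6 / 5 0 -5]. Elementwise product with the kernel and sum: 0·1 + -2·3 + 7·1 + 6·1 + 5·-1 + 0·1.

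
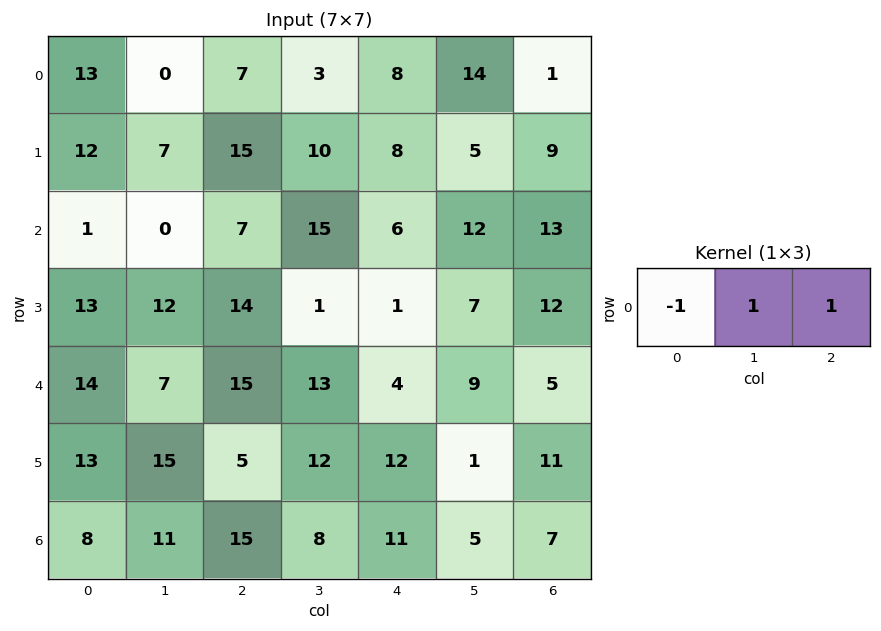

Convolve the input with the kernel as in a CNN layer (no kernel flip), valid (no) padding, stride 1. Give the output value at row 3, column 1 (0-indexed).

The receptive field on the input at this output position is [12 14 1]. Elementwise product with the kernel and sum: 12·-1 + 14·1 + 1·1.

3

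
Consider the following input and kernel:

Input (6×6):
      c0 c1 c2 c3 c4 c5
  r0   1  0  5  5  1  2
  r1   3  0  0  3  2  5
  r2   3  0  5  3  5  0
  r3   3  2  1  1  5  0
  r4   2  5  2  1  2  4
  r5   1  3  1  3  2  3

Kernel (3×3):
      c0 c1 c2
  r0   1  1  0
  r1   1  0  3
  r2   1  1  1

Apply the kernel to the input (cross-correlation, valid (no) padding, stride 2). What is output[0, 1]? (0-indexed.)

29

The receptive field on the input at this output position is [5 5 1 / 0 3 2 / 5 3 5]. Elementwise product with the kernel and sum: 5·1 + 5·1 + 0·1 + 2·3 + 5·1 + 3·1 + 5·1.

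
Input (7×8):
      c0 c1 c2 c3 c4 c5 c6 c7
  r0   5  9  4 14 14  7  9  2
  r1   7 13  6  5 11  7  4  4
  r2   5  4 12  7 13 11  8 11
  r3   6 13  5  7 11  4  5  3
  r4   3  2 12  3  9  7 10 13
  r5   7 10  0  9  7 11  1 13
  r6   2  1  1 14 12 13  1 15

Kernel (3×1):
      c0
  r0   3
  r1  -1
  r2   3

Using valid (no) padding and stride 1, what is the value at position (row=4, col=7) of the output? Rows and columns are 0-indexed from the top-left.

The receptive field on the input at this output position is [13 / 13 / 15]. Elementwise product with the kernel and sum: 13·3 + 13·-1 + 15·3.

71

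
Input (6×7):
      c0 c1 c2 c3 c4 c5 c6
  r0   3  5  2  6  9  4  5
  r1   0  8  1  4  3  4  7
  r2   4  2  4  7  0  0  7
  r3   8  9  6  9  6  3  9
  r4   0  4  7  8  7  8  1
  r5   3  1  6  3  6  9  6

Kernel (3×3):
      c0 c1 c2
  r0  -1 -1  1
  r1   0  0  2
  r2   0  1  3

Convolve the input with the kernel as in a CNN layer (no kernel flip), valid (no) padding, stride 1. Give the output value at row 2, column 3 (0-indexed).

30

The receptive field on the input at this output position is [7 0 0 / 9 6 3 / 8 7 8]. Elementwise product with the kernel and sum: 7·-1 + 0·-1 + 0·1 + 3·2 + 7·1 + 8·3.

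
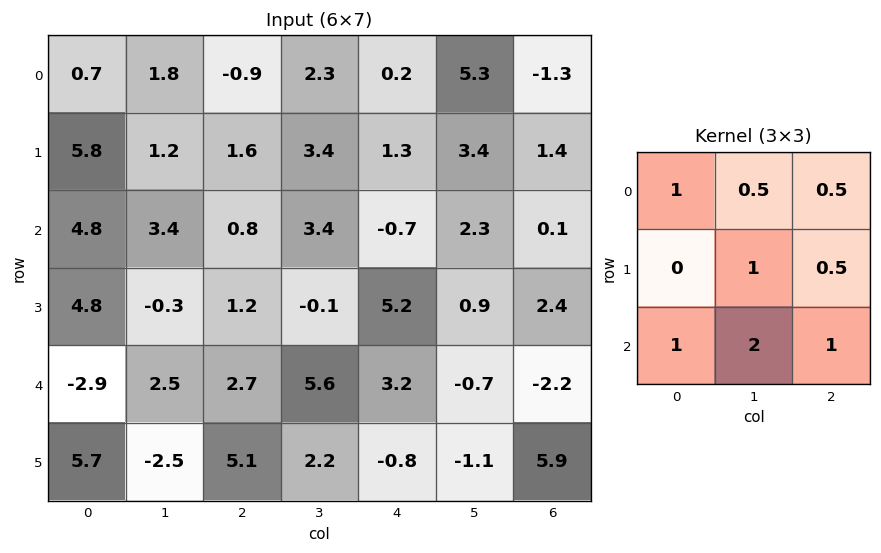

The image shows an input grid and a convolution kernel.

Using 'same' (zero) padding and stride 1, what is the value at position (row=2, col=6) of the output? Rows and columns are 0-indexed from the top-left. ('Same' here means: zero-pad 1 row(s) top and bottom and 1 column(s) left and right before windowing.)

9.9

The receptive field on the zero-padded input at this output position is [3.4 1.4 0 / 2.3 0.1 0 / 0.9 2.4 0]. Elementwise product with the kernel and sum: 3.4·1 + 1.4·0.5 + 0·0.5 + 0.1·1 + 0·0.5 + 0.9·1 + 2.4·2 + 0·1.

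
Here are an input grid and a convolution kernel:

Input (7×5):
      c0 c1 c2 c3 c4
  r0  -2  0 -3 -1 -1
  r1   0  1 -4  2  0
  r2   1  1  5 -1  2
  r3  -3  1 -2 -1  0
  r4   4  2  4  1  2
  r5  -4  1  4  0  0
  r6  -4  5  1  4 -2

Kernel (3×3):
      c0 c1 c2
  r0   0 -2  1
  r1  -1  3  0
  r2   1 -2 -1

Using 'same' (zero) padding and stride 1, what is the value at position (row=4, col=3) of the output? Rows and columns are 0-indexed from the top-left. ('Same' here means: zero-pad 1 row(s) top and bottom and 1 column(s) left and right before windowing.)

5

The receptive field on the zero-padded input at this output position is [-2 -1 0 / 4 1 2 / 4 0 0]. Elementwise product with the kernel and sum: -1·-2 + 0·1 + 4·-1 + 1·3 + 4·1 + 0·-2 + 0·-1.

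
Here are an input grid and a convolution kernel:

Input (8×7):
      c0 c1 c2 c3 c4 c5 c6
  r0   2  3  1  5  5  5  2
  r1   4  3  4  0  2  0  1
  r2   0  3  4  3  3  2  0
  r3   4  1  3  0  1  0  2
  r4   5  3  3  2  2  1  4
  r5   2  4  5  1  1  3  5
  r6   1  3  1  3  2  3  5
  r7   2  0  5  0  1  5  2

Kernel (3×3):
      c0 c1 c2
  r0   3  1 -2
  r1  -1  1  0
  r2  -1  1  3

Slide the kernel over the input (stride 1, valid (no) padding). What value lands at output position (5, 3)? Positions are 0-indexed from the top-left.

13

The receptive field on the input at this output position is [1 1 3 / 3 2 3 / 0 1 5]. Elementwise product with the kernel and sum: 1·3 + 1·1 + 3·-2 + 3·-1 + 2·1 + 0·-1 + 1·1 + 5·3.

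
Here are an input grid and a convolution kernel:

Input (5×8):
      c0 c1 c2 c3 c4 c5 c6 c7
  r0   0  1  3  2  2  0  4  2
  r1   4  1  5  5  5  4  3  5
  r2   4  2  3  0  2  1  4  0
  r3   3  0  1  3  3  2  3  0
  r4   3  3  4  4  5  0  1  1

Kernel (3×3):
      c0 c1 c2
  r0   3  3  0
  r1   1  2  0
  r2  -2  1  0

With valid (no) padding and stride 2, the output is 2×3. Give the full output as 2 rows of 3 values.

3 24 16
18 12 6

Output[0,0]: The receptive field on the input at this output position is [0 1 3 / 4 1 5 / 4 2 3]. Elementwise product with the kernel and sum: 0·3 + 1·3 + 4·1 + 1·2 + 4·-2 + 2·1.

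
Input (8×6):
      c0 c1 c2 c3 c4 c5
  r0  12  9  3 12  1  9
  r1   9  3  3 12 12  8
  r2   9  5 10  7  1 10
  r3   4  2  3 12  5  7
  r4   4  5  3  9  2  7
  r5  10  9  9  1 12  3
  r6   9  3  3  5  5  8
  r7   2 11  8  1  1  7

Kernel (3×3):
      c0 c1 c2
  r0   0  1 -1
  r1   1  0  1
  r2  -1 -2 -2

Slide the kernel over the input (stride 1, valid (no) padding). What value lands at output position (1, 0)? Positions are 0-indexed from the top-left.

The receptive field on the input at this output position is [9 3 3 / 9 5 10 / 4 2 3]. Elementwise product with the kernel and sum: 3·1 + 3·-1 + 9·1 + 10·1 + 4·-1 + 2·-2 + 3·-2.

5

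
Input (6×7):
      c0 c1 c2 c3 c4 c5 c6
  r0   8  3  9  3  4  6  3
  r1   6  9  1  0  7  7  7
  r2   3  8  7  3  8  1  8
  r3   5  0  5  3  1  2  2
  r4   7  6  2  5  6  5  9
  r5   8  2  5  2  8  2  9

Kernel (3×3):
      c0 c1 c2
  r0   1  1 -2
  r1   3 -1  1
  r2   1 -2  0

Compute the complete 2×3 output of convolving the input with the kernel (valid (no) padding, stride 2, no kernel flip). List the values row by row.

Output[0,0]: The receptive field on the input at this output position is [8 3 9 / 6 9 1 / 3 8 7]. Elementwise product with the kernel and sum: 8·1 + 3·1 + 9·-2 + 6·3 + 9·-1 + 1·1 + 3·1 + 8·-2.
Output[0,1]: The receptive field on the input at this output position is [9 3 4 / 1 0 7 / 7 3 8]. Elementwise product with the kernel and sum: 9·1 + 3·1 + 4·-2 + 1·3 + 0·-1 + 7·1 + 7·1 + 3·-2.

-10 15 31
12 -1 -8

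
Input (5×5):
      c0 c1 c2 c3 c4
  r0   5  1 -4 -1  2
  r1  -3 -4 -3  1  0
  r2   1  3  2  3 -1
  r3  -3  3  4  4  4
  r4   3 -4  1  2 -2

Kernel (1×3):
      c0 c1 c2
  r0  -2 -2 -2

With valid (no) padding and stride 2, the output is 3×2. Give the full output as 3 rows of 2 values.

-4 6
-12 -8
0 -2

Output[0,0]: The receptive field on the input at this output position is [5 1 -4]. Elementwise product with the kernel and sum: 5·-2 + 1·-2 + -4·-2.
Output[0,1]: The receptive field on the input at this output position is [-4 -1 2]. Elementwise product with the kernel and sum: -4·-2 + -1·-2 + 2·-2.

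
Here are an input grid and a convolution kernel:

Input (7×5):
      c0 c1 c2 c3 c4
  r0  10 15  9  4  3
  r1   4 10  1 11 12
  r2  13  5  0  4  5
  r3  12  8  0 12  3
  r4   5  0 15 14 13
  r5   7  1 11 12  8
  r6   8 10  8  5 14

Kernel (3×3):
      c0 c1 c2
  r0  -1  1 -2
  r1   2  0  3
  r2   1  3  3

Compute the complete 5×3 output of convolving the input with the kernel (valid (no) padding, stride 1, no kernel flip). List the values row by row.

26 56 54
66 35 46
66 126 99
94 80 146
74 74 84

Output[0,0]: The receptive field on the input at this output position is [10 15 9 / 4 10 1 / 13 5 0]. Elementwise product with the kernel and sum: 10·-1 + 15·1 + 9·-2 + 4·2 + 1·3 + 13·1 + 5·3 + 0·3.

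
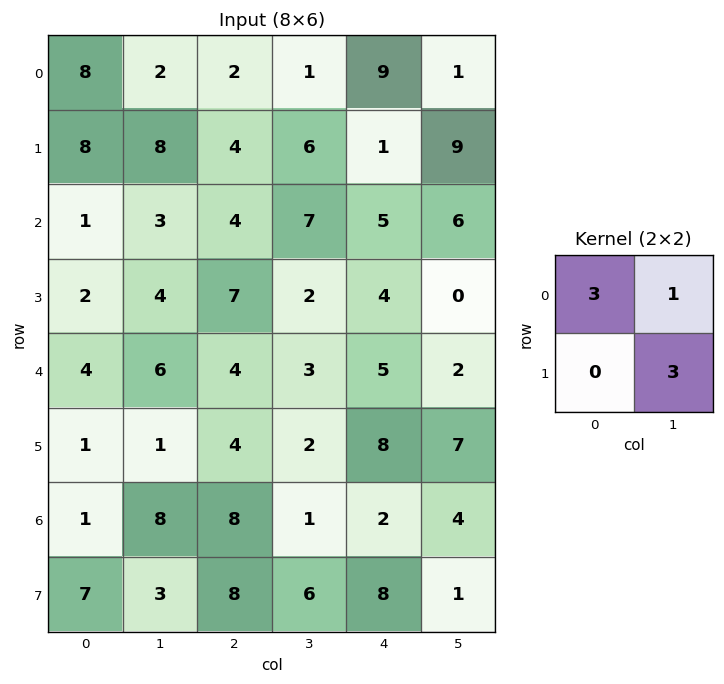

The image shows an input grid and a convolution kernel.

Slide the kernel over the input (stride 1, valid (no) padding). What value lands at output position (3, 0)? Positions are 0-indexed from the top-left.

The receptive field on the input at this output position is [2 4 / 4 6]. Elementwise product with the kernel and sum: 2·3 + 4·1 + 6·3.

28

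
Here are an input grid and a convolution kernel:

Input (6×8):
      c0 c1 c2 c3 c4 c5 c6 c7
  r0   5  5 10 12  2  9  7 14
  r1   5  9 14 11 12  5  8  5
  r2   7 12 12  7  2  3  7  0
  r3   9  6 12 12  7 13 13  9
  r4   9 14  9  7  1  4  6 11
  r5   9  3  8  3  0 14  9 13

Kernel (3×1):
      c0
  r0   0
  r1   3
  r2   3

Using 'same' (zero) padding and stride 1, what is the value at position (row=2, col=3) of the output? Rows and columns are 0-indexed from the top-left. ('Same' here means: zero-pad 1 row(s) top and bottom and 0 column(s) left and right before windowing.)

57

The receptive field on the zero-padded input at this output position is [11 / 7 / 12]. Elementwise product with the kernel and sum: 7·3 + 12·3.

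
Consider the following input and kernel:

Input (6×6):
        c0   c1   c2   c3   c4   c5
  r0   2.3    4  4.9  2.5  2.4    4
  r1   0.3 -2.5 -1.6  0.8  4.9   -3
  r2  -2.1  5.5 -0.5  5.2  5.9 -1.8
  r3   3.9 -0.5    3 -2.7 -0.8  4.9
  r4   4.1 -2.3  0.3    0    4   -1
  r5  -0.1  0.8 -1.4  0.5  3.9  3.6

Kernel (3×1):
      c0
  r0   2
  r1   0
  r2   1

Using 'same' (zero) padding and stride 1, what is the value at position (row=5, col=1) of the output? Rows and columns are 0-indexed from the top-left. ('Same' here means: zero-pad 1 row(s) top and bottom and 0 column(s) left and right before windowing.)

-4.6

The receptive field on the zero-padded input at this output position is [-2.3 / 0.8 / 0]. Elementwise product with the kernel and sum: -2.3·2 + 0·1.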